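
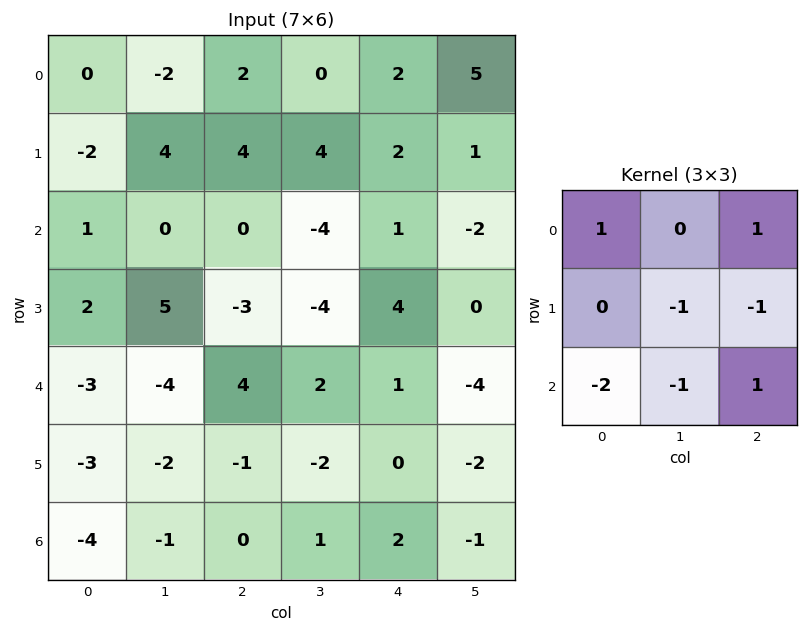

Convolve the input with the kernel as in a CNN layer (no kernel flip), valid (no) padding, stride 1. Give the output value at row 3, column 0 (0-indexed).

The receptive field on the input at this output position is [2 5 -3 / -3 -4 4 / -3 -2 -1]. Elementwise product with the kernel and sum: 2·1 + -3·1 + -4·-1 + 4·-1 + -3·-2 + -2·-1 + -1·1.

6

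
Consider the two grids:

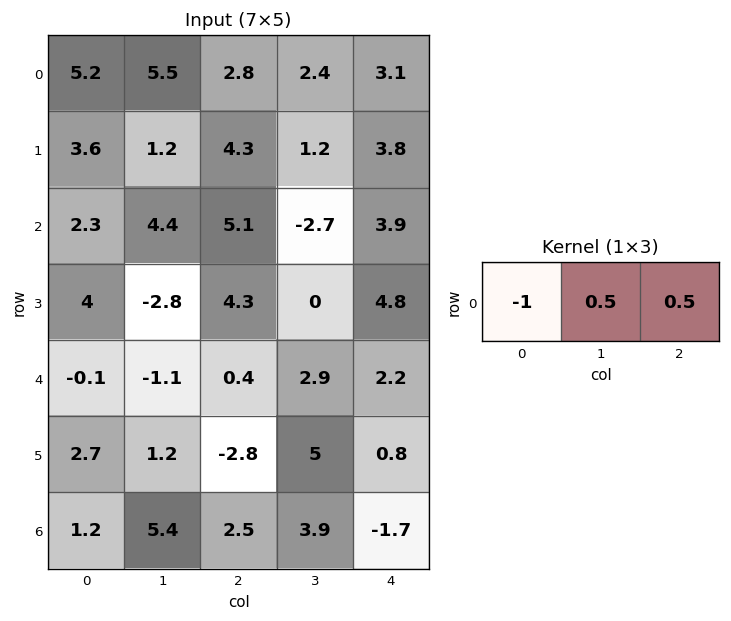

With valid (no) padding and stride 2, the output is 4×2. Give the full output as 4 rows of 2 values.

Output[0,0]: The receptive field on the input at this output position is [5.2 5.5 2.8]. Elementwise product with the kernel and sum: 5.2·-1 + 5.5·0.5 + 2.8·0.5.

-1.05 -0.05
2.45 -4.5
-0.25 2.15
2.75 -1.4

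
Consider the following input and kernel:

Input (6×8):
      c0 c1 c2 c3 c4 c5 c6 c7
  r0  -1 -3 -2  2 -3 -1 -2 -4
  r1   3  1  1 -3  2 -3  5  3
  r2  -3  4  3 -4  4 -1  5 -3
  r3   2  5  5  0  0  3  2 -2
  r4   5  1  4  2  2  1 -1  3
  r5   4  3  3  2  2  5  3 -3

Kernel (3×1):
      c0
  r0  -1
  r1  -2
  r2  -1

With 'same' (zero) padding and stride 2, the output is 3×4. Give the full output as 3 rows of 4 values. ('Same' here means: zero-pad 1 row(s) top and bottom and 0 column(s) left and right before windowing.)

Output[0,0]: The receptive field on the zero-padded input at this output position is [0 / -1 / 3]. Elementwise product with the kernel and sum: 0·-1 + -1·-2 + 3·-1.

-1 3 4 -1
1 -12 -10 -17
-16 -16 -6 -3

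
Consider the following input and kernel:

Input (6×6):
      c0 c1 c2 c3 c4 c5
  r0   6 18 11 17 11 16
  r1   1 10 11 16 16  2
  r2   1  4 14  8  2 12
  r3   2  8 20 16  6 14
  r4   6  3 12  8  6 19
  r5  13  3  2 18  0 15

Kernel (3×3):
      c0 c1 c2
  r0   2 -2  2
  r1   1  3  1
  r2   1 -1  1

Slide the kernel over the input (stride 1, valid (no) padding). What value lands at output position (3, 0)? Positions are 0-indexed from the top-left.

67

The receptive field on the input at this output position is [2 8 20 / 6 3 12 / 13 3 2]. Elementwise product with the kernel and sum: 2·2 + 8·-2 + 20·2 + 6·1 + 3·3 + 12·1 + 13·1 + 3·-1 + 2·1.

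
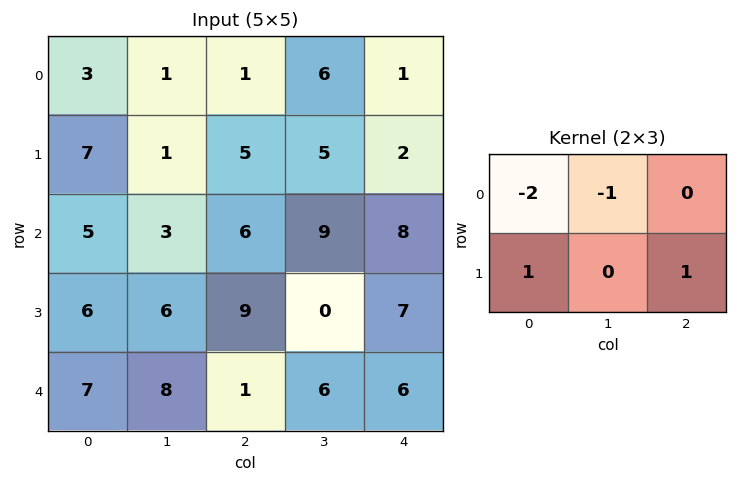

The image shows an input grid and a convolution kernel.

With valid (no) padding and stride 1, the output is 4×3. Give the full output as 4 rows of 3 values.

Output[0,0]: The receptive field on the input at this output position is [3 1 1 / 7 1 5]. Elementwise product with the kernel and sum: 3·-2 + 1·-1 + 7·1 + 5·1.
Output[0,1]: The receptive field on the input at this output position is [1 1 6 / 1 5 5]. Elementwise product with the kernel and sum: 1·-2 + 1·-1 + 1·1 + 5·1.

5 3 -1
-4 5 -1
2 -6 -5
-10 -7 -11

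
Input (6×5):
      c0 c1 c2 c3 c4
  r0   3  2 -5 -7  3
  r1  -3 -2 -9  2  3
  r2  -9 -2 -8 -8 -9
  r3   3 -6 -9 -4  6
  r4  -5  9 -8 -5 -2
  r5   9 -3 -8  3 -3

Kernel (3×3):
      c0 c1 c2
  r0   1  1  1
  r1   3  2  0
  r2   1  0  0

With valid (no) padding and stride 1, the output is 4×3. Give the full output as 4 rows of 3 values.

-22 -36 -40
-42 -37 -53
-27 -45 -68
0 -11 -49

Output[0,0]: The receptive field on the input at this output position is [3 2 -5 / -3 -2 -9 / -9 -2 -8]. Elementwise product with the kernel and sum: 3·1 + 2·1 + -5·1 + -3·3 + -2·2 + -9·1.
Output[0,1]: The receptive field on the input at this output position is [2 -5 -7 / -2 -9 2 / -2 -8 -8]. Elementwise product with the kernel and sum: 2·1 + -5·1 + -7·1 + -2·3 + -9·2 + -2·1.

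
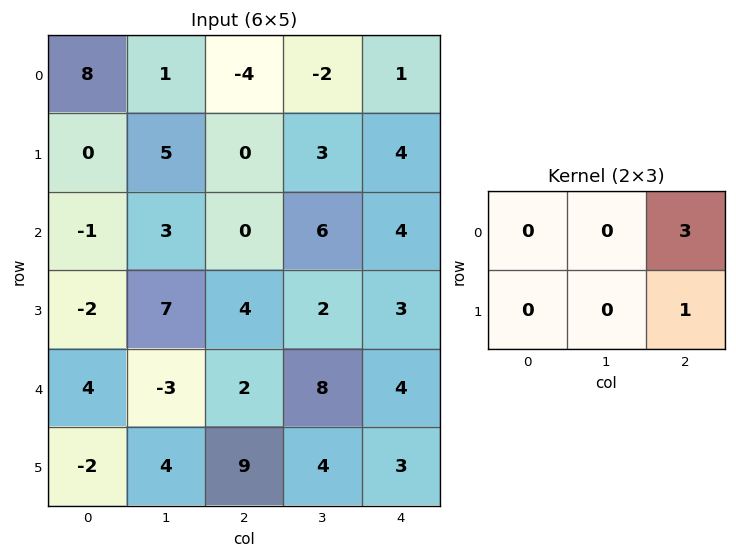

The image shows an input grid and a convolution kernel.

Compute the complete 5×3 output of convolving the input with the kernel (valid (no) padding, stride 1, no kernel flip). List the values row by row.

Output[0,0]: The receptive field on the input at this output position is [8 1 -4 / 0 5 0]. Elementwise product with the kernel and sum: -4·3 + 0·1.

-12 -3 7
0 15 16
4 20 15
14 14 13
15 28 15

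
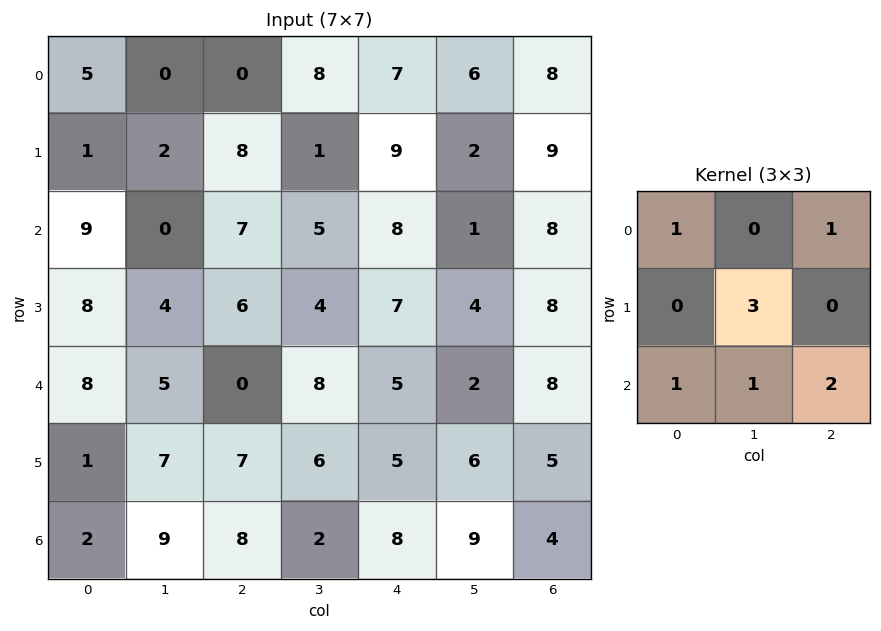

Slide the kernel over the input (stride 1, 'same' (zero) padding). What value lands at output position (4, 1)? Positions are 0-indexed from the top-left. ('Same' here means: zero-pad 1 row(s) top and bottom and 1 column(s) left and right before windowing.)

51

The receptive field on the zero-padded input at this output position is [8 4 6 / 8 5 0 / 1 7 7]. Elementwise product with the kernel and sum: 8·1 + 6·1 + 5·3 + 1·1 + 7·1 + 7·2.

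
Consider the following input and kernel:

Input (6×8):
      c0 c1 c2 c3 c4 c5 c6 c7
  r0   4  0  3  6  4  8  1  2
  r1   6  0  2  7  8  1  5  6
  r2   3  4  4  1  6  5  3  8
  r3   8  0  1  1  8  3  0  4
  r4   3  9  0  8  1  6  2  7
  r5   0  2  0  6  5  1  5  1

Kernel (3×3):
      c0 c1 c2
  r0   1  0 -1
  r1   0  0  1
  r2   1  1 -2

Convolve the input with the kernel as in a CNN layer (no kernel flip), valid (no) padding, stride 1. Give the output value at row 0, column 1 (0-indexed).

The receptive field on the input at this output position is [0 3 6 / 0 2 7 / 4 4 1]. Elementwise product with the kernel and sum: 0·1 + 6·-1 + 7·1 + 4·1 + 4·1 + 1·-2.

7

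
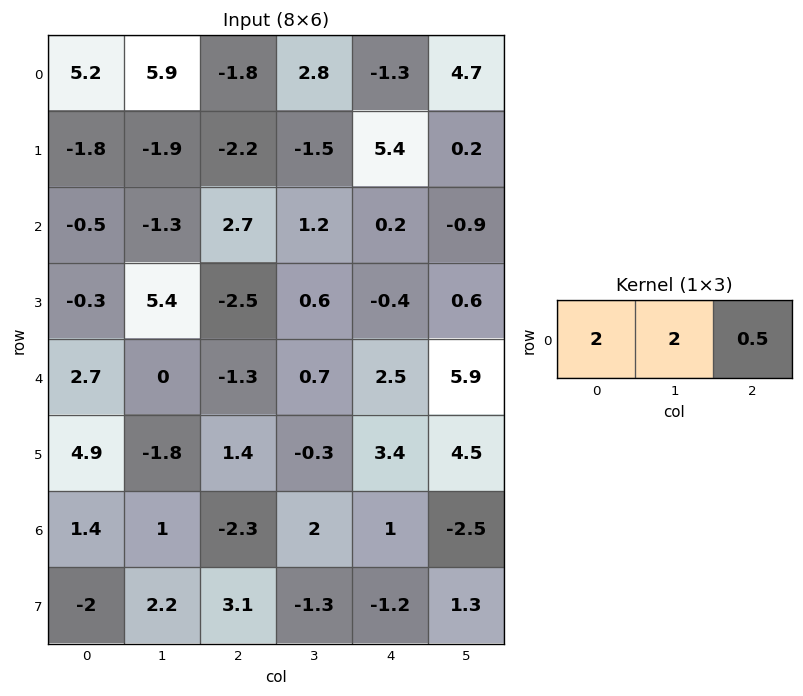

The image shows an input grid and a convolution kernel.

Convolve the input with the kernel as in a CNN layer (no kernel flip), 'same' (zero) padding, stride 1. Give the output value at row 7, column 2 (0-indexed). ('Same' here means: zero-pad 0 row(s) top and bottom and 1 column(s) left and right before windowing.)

9.95

The receptive field on the zero-padded input at this output position is [2.2 3.1 -1.3]. Elementwise product with the kernel and sum: 2.2·2 + 3.1·2 + -1.3·0.5.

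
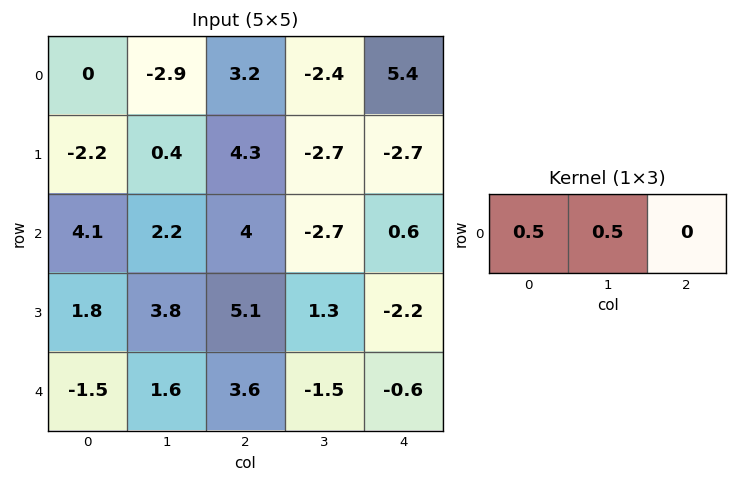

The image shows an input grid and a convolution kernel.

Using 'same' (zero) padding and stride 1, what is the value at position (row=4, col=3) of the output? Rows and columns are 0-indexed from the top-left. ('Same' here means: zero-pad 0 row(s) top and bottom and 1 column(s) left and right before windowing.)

1.05

The receptive field on the zero-padded input at this output position is [3.6 -1.5 -0.6]. Elementwise product with the kernel and sum: 3.6·0.5 + -1.5·0.5.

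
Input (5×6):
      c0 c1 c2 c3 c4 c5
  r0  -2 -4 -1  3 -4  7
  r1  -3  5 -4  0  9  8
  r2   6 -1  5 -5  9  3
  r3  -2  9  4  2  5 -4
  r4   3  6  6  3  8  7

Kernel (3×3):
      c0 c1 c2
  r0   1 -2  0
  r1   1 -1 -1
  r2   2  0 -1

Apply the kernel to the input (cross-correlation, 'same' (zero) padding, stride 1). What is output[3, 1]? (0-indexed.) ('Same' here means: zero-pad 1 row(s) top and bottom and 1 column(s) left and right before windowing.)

The receptive field on the zero-padded input at this output position is [6 -1 5 / -2 9 4 / 3 6 6]. Elementwise product with the kernel and sum: 6·1 + -1·-2 + -2·1 + 9·-1 + 4·-1 + 3·2 + 6·-1.

-7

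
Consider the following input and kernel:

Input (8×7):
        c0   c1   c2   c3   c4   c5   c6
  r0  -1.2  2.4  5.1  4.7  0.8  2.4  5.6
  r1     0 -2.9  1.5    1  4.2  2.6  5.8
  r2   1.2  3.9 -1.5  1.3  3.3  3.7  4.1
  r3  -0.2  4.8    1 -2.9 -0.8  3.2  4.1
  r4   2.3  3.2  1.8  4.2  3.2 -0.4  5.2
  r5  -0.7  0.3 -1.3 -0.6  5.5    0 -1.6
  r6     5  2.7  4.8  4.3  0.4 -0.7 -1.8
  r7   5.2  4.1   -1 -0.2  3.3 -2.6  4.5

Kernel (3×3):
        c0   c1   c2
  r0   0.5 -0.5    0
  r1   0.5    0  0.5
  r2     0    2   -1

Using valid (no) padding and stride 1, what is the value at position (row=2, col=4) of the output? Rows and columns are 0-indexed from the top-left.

The receptive field on the input at this output position is [3.3 3.7 4.1 / -0.8 3.2 4.1 / 3.2 -0.4 5.2]. Elementwise product with the kernel and sum: 3.3·0.5 + 3.7·-0.5 + -0.8·0.5 + 4.1·0.5 + -0.4·2 + 5.2·-1.

-4.55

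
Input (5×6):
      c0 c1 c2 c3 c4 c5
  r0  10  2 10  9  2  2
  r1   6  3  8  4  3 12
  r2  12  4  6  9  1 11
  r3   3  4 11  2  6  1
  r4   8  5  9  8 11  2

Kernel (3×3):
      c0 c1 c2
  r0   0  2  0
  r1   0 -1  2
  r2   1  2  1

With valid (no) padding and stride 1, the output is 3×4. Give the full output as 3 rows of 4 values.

Output[0,0]: The receptive field on the input at this output position is [10 2 10 / 6 3 8 / 12 4 6]. Elementwise product with the kernel and sum: 2·2 + 3·-1 + 8·2 + 12·1 + 4·2 + 6·1.

43 45 45 47
36 56 22 42
53 36 64 30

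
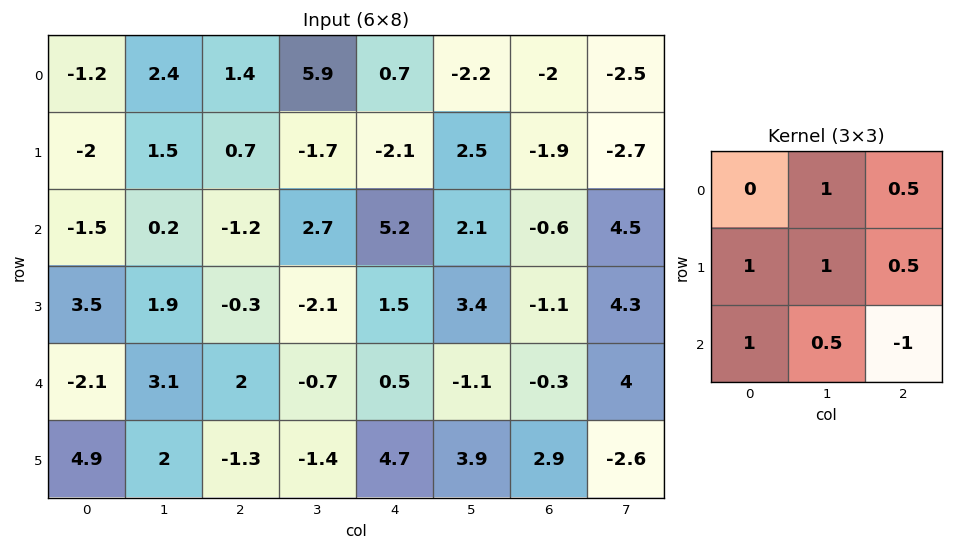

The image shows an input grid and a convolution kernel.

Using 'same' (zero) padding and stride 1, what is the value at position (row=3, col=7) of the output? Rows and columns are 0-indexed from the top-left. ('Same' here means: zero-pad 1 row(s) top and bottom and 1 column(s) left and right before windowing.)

9.4

The receptive field on the zero-padded input at this output position is [-0.6 4.5 0 / -1.1 4.3 0 / -0.3 4 0]. Elementwise product with the kernel and sum: 4.5·1 + 0·0.5 + -1.1·1 + 4.3·1 + 0·0.5 + -0.3·1 + 4·0.5 + 0·-1.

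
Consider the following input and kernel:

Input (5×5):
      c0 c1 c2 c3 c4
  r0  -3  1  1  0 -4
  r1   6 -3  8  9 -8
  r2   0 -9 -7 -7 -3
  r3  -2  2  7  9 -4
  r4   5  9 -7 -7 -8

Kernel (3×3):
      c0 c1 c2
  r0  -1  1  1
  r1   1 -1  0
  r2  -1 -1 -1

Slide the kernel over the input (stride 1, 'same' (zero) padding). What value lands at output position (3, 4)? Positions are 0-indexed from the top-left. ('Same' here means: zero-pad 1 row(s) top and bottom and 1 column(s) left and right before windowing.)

The receptive field on the zero-padded input at this output position is [-7 -3 0 / 9 -4 0 / -7 -8 0]. Elementwise product with the kernel and sum: -7·-1 + -3·1 + 0·1 + 9·1 + -4·-1 + -7·-1 + -8·-1 + 0·-1.

32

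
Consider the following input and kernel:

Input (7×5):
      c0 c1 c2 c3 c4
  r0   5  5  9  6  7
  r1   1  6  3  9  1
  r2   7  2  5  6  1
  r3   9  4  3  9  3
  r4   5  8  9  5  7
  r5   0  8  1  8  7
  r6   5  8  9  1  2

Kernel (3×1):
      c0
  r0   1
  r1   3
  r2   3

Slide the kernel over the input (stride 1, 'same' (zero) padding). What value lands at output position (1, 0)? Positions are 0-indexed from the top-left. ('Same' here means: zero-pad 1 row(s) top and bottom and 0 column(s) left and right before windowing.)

The receptive field on the zero-padded input at this output position is [5 / 1 / 7]. Elementwise product with the kernel and sum: 5·1 + 1·3 + 7·3.

29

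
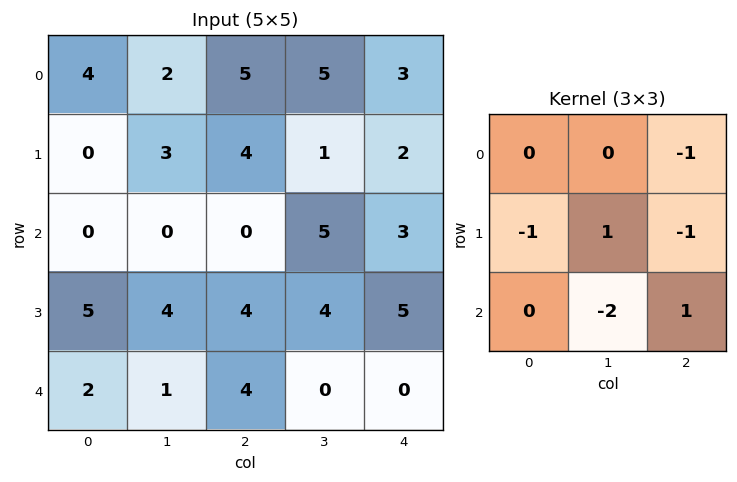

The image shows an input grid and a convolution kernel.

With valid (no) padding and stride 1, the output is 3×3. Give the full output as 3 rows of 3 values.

-6 0 -15
-8 -10 -3
-3 -17 -8

Output[0,0]: The receptive field on the input at this output position is [4 2 5 / 0 3 4 / 0 0 0]. Elementwise product with the kernel and sum: 5·-1 + 0·-1 + 3·1 + 4·-1 + 0·-2 + 0·1.
Output[0,1]: The receptive field on the input at this output position is [2 5 5 / 3 4 1 / 0 0 5]. Elementwise product with the kernel and sum: 5·-1 + 3·-1 + 4·1 + 1·-1 + 0·-2 + 5·1.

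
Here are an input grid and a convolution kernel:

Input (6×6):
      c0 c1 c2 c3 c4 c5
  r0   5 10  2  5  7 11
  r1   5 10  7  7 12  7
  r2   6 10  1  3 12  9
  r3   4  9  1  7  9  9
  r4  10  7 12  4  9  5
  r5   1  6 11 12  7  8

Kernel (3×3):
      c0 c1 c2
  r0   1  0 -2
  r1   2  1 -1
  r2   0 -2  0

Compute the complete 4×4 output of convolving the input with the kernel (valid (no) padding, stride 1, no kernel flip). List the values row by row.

-6 18 -9 -22
-6 12 -38 -16
6 -8 -31 -19
5 -5 -22 -13

Output[0,0]: The receptive field on the input at this output position is [5 10 2 / 5 10 7 / 6 10 1]. Elementwise product with the kernel and sum: 5·1 + 2·-2 + 5·2 + 10·1 + 7·-1 + 10·-2.
Output[0,1]: The receptive field on the input at this output position is [10 2 5 / 10 7 7 / 10 1 3]. Elementwise product with the kernel and sum: 10·1 + 5·-2 + 10·2 + 7·1 + 7·-1 + 1·-2.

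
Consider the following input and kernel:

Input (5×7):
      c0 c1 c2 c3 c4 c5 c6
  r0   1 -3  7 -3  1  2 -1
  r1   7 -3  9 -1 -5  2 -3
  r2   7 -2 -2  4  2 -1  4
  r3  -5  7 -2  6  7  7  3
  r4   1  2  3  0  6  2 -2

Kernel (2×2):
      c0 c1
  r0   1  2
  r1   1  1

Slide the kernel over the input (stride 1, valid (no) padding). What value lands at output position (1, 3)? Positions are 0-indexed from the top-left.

-5

The receptive field on the input at this output position is [-1 -5 / 4 2]. Elementwise product with the kernel and sum: -1·1 + -5·2 + 4·1 + 2·1.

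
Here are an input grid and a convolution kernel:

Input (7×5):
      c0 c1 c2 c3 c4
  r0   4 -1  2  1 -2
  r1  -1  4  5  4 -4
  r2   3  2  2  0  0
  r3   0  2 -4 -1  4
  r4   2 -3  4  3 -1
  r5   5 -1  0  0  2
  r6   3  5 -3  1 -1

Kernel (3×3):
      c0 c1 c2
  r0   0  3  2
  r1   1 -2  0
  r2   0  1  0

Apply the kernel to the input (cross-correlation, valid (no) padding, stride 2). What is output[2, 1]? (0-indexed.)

The receptive field on the input at this output position is [4 3 -1 / 0 0 2 / -3 1 -1]. Elementwise product with the kernel and sum: 3·3 + -1·2 + 0·1 + 0·-2 + 1·1.

8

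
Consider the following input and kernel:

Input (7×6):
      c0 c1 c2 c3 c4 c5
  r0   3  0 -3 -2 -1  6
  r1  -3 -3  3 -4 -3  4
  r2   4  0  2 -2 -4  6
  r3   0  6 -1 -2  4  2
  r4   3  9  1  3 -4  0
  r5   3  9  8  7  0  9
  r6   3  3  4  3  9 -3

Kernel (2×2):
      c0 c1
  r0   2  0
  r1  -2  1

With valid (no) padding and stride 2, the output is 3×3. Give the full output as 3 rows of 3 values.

Output[0,0]: The receptive field on the input at this output position is [3 0 / -3 -3]. Elementwise product with the kernel and sum: 3·2 + -3·-2 + -3·1.

9 -16 8
14 4 -14
9 -7 1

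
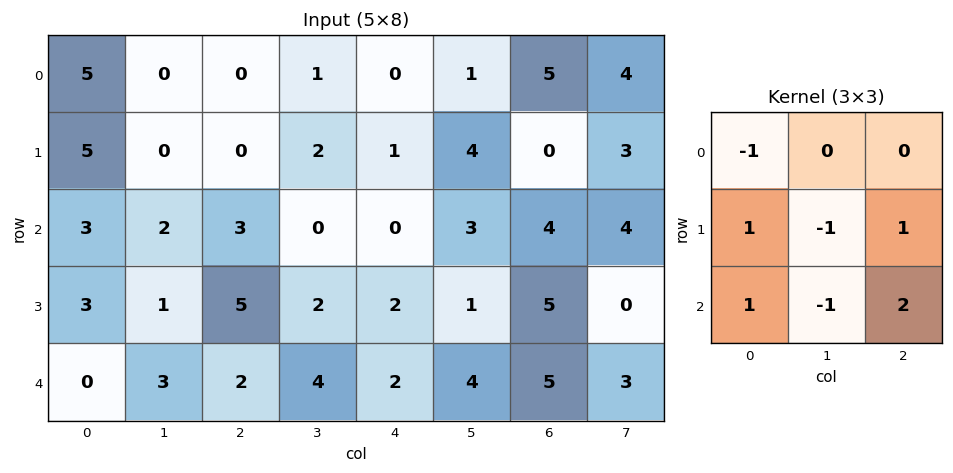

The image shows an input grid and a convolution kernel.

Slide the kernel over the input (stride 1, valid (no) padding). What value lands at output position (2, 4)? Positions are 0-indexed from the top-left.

The receptive field on the input at this output position is [0 3 4 / 2 1 5 / 2 4 5]. Elementwise product with the kernel and sum: 0·-1 + 2·1 + 1·-1 + 5·1 + 2·1 + 4·-1 + 5·2.

14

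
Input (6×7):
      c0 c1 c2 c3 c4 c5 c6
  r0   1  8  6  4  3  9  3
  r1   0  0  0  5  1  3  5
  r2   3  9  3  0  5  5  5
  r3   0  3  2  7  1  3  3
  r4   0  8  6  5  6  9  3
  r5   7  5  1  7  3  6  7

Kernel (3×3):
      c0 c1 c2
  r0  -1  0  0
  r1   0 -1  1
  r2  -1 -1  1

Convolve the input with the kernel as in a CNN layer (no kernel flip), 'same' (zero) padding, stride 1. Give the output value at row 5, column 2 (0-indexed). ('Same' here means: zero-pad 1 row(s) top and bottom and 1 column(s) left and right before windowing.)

-2

The receptive field on the zero-padded input at this output position is [8 6 5 / 5 1 7 / 0 0 0]. Elementwise product with the kernel and sum: 8·-1 + 1·-1 + 7·1 + 0·-1 + 0·-1 + 0·1.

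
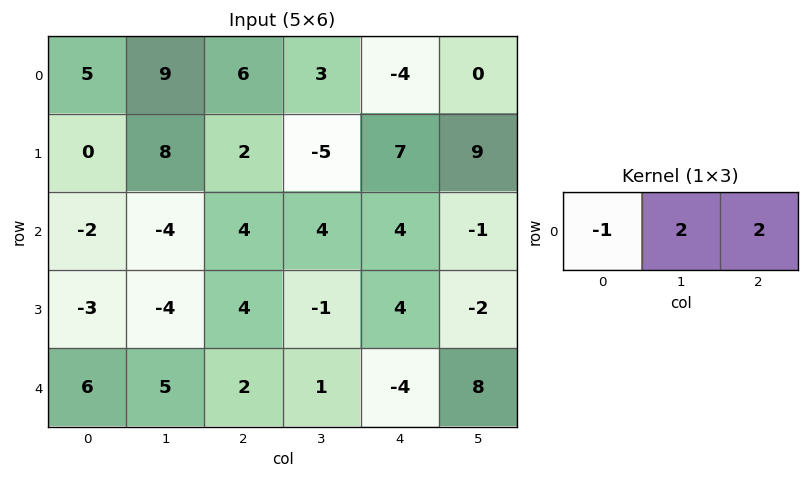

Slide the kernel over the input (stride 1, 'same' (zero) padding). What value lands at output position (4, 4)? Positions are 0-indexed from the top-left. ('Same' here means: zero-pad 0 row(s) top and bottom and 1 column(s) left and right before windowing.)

The receptive field on the zero-padded input at this output position is [1 -4 8]. Elementwise product with the kernel and sum: 1·-1 + -4·2 + 8·2.

7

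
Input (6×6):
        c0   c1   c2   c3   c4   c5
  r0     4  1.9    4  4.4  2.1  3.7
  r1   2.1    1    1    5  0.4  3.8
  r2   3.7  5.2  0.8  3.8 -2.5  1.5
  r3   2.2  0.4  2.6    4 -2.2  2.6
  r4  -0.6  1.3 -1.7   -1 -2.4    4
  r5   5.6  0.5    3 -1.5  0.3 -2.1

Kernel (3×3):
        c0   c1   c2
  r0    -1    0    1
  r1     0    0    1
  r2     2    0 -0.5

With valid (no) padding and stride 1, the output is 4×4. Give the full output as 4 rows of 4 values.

Output[0,0]: The receptive field on the input at this output position is [4 1.9 4 / 2.1 1 1 / 3.7 5.2 0.8]. Elementwise product with the kernel and sum: 4·-1 + 4·1 + 1·1 + 3.7·2 + 0.8·-0.5.
Output[0,1]: The receptive field on the input at this output position is [1.9 4 4.4 / 1 1 5 / 5.2 0.8 3.8]. Elementwise product with the kernel and sum: 1.9·-1 + 4.4·1 + 5·1 + 5.2·2 + 3.8·-0.5.

8 16 1.35 9.95
2.8 6.6 3.2 7
-0.65 5.7 -7.7 -3.7
8.4 4.35 -1.35 0.65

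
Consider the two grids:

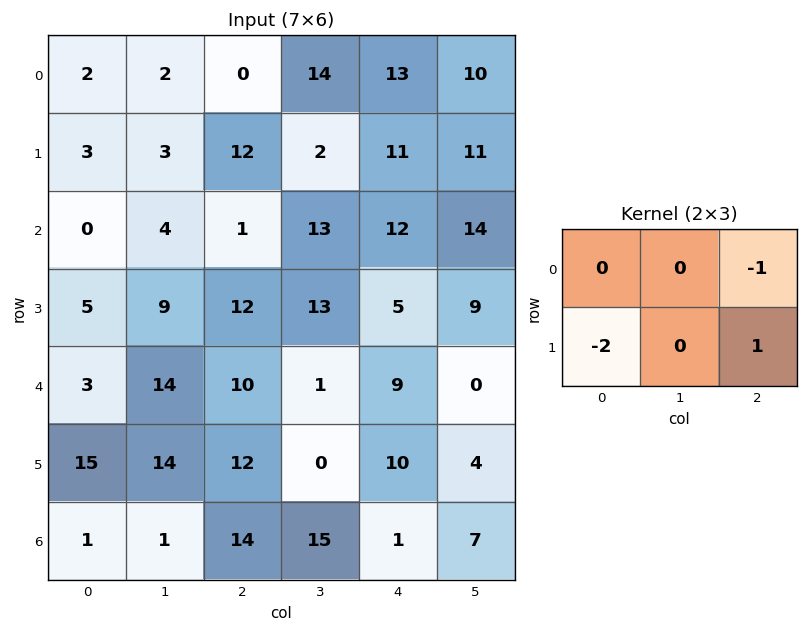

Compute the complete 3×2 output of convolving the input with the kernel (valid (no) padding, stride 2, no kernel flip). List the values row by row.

Output[0,0]: The receptive field on the input at this output position is [2 2 0 / 3 3 12]. Elementwise product with the kernel and sum: 0·-1 + 3·-2 + 12·1.

6 -26
1 -31
-28 -23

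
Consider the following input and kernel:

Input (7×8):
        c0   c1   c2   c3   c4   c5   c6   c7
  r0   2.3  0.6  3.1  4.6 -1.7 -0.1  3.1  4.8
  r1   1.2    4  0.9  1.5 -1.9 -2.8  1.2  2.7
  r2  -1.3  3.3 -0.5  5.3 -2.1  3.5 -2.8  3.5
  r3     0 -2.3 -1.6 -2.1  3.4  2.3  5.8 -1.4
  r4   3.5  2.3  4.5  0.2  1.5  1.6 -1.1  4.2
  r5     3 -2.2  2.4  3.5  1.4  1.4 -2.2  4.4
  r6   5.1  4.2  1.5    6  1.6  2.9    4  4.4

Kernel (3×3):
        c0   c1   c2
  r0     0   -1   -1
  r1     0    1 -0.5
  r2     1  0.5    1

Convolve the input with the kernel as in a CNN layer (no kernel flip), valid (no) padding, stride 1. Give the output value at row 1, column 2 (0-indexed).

7.5

The receptive field on the input at this output position is [0.9 1.5 -1.9 / -0.5 5.3 -2.1 / -1.6 -2.1 3.4]. Elementwise product with the kernel and sum: 1.5·-1 + -1.9·-1 + 5.3·1 + -2.1·-0.5 + -1.6·1 + -2.1·0.5 + 3.4·1.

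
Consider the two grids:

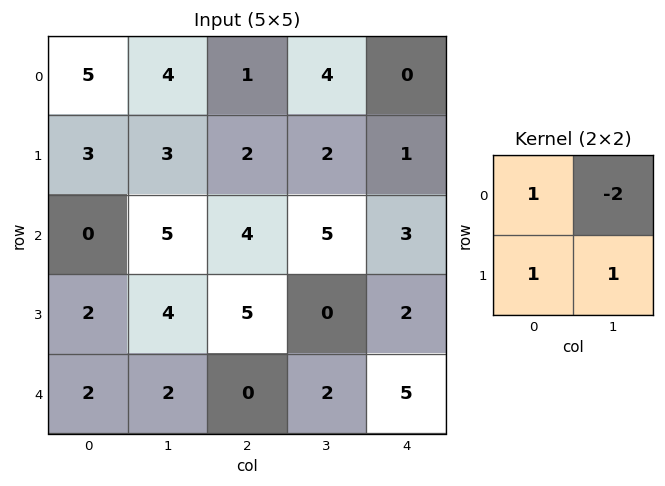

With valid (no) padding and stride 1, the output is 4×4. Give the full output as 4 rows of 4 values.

Output[0,0]: The receptive field on the input at this output position is [5 4 / 3 3]. Elementwise product with the kernel and sum: 5·1 + 4·-2 + 3·1 + 3·1.

3 7 -3 7
2 8 7 8
-4 6 -1 1
-2 -4 7 3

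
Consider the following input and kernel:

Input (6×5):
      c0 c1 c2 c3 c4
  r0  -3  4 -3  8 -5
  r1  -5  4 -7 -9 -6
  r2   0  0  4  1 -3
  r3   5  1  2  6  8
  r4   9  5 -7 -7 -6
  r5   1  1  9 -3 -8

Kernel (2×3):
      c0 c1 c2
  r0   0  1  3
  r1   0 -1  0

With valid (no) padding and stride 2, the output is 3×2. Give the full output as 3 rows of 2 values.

-9 2
11 -14
-17 -22

Output[0,0]: The receptive field on the input at this output position is [-3 4 -3 / -5 4 -7]. Elementwise product with the kernel and sum: 4·1 + -3·3 + 4·-1.
Output[0,1]: The receptive field on the input at this output position is [-3 8 -5 / -7 -9 -6]. Elementwise product with the kernel and sum: 8·1 + -5·3 + -9·-1.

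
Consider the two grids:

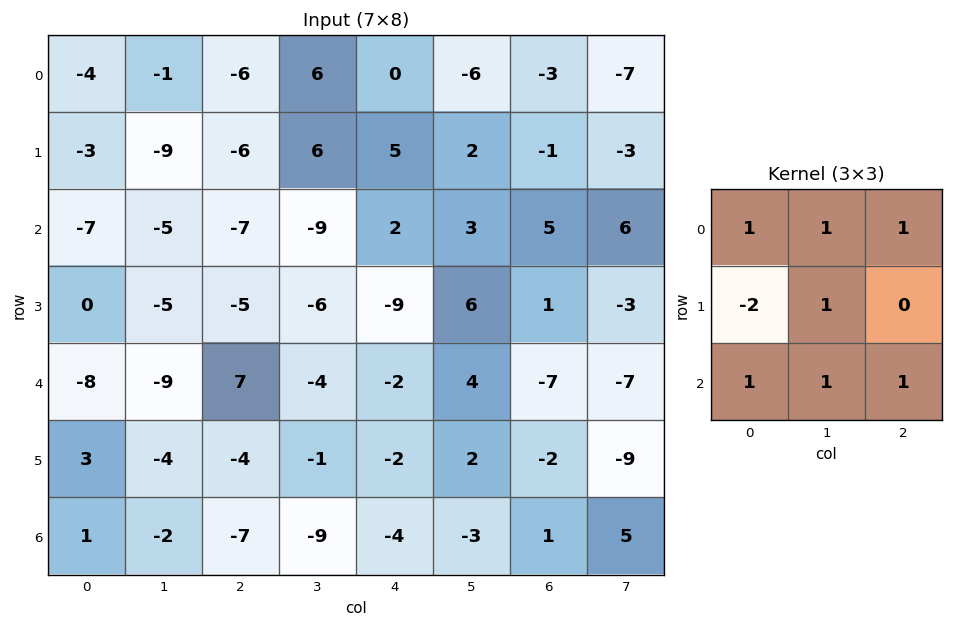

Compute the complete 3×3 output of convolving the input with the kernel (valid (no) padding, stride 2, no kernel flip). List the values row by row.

-33 4 -7
-34 -9 29
-28 -12 -5

Output[0,0]: The receptive field on the input at this output position is [-4 -1 -6 / -3 -9 -6 / -7 -5 -7]. Elementwise product with the kernel and sum: -4·1 + -1·1 + -6·1 + -3·-2 + -9·1 + -7·1 + -5·1 + -7·1.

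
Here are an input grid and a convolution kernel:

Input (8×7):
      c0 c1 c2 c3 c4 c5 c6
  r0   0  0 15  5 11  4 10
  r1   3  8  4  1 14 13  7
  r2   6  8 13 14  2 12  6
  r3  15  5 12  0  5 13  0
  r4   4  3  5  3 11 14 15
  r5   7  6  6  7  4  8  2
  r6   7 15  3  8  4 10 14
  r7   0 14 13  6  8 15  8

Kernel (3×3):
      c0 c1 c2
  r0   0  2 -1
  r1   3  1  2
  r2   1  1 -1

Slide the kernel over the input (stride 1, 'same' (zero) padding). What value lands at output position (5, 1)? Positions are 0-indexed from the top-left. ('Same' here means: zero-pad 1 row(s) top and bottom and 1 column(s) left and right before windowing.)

The receptive field on the zero-padded input at this output position is [4 3 5 / 7 6 6 / 7 15 3]. Elementwise product with the kernel and sum: 3·2 + 5·-1 + 7·3 + 6·1 + 6·2 + 7·1 + 15·1 + 3·-1.

59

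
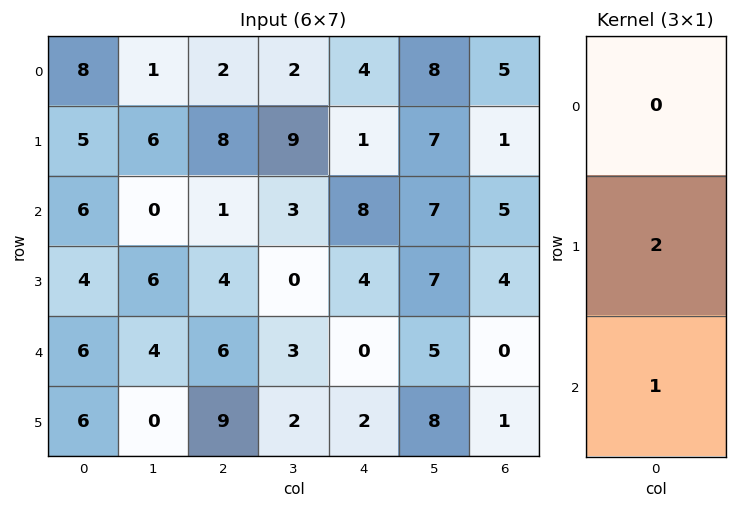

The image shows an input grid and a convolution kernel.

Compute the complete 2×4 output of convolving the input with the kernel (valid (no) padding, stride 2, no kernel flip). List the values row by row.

Output[0,0]: The receptive field on the input at this output position is [8 / 5 / 6]. Elementwise product with the kernel and sum: 5·2 + 6·1.
Output[0,1]: The receptive field on the input at this output position is [2 / 8 / 1]. Elementwise product with the kernel and sum: 8·2 + 1·1.

16 17 10 7
14 14 8 8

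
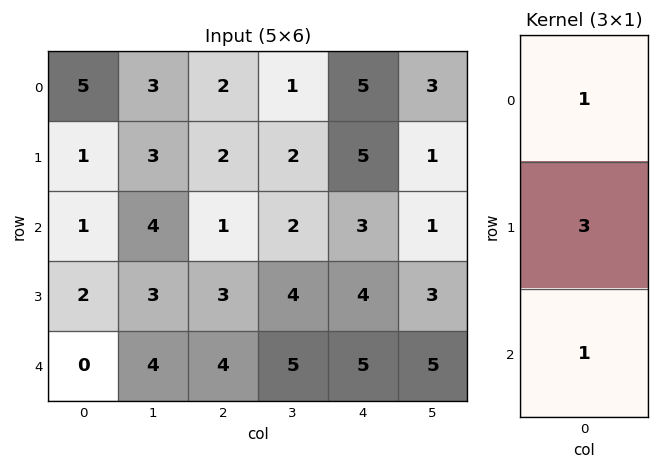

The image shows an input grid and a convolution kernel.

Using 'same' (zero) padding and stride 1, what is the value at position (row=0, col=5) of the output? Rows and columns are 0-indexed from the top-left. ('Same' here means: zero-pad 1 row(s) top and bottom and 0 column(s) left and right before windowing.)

10

The receptive field on the zero-padded input at this output position is [0 / 3 / 1]. Elementwise product with the kernel and sum: 0·1 + 3·3 + 1·1.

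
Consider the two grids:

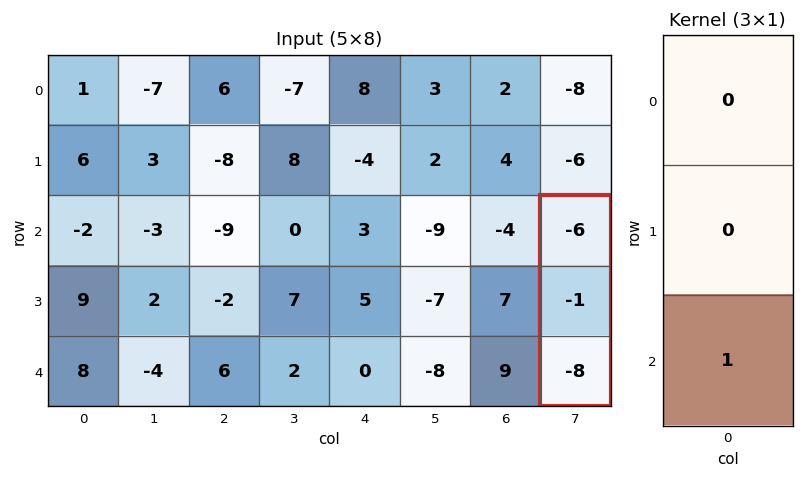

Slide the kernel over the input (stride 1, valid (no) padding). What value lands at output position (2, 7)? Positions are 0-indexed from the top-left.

The receptive field on the input at this output position is [-6 / -1 / -8]. Elementwise product with the kernel and sum: -8·1.

-8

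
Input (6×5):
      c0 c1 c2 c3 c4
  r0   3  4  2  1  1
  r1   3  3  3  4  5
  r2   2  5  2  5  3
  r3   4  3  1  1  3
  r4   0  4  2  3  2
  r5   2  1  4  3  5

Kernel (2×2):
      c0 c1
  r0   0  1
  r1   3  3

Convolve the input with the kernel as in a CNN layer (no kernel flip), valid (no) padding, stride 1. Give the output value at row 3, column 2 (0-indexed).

The receptive field on the input at this output position is [1 1 / 2 3]. Elementwise product with the kernel and sum: 1·1 + 2·3 + 3·3.

16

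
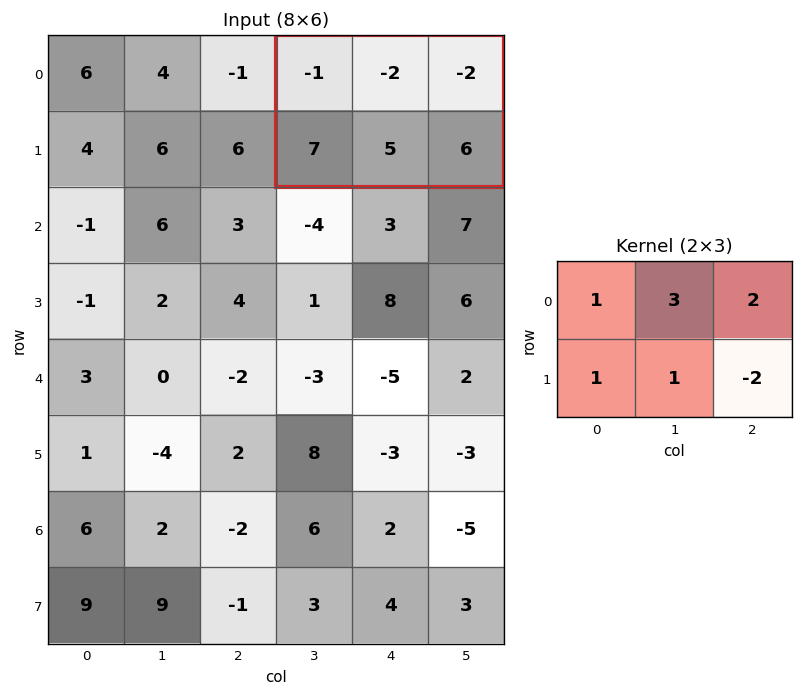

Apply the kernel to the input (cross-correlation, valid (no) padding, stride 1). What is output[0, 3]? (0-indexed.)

The receptive field on the input at this output position is [-1 -2 -2 / 7 5 6]. Elementwise product with the kernel and sum: -1·1 + -2·3 + -2·2 + 7·1 + 5·1 + 6·-2.

-11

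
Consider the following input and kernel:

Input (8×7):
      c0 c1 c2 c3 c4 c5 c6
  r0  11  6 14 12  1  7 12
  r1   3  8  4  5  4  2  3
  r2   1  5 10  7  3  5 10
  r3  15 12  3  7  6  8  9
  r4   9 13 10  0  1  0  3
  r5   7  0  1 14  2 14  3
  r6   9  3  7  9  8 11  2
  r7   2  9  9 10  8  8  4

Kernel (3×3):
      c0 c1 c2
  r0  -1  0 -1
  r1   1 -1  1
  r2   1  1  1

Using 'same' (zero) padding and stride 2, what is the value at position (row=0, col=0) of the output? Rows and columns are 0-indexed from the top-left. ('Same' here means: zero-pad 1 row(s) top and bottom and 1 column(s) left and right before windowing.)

6

The receptive field on the zero-padded input at this output position is [0 0 0 / 0 11 6 / 0 3 8]. Elementwise product with the kernel and sum: 0·-1 + 0·-1 + 0·1 + 11·-1 + 6·1 + 0·1 + 3·1 + 8·1.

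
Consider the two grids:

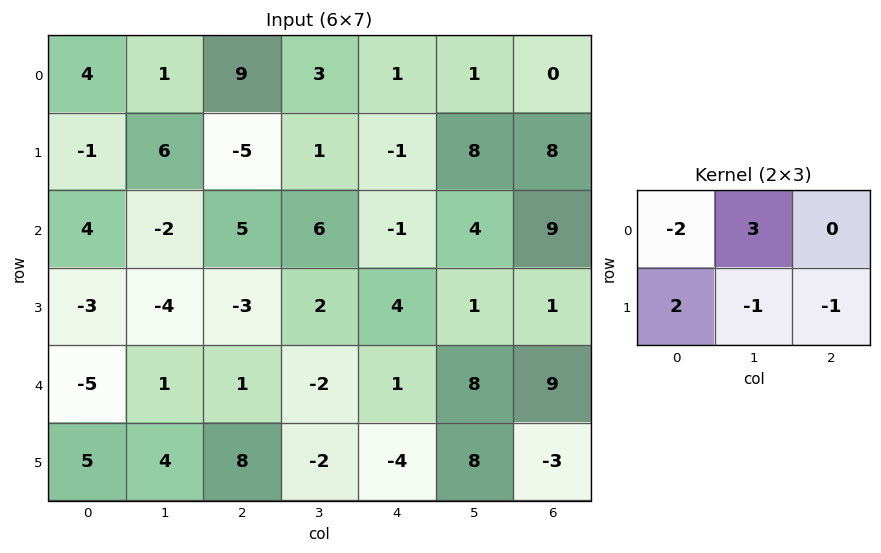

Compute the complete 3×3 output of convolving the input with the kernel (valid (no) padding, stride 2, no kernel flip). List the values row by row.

-8 -19 -17
-13 -4 20
11 14 9

Output[0,0]: The receptive field on the input at this output position is [4 1 9 / -1 6 -5]. Elementwise product with the kernel and sum: 4·-2 + 1·3 + -1·2 + 6·-1 + -5·-1.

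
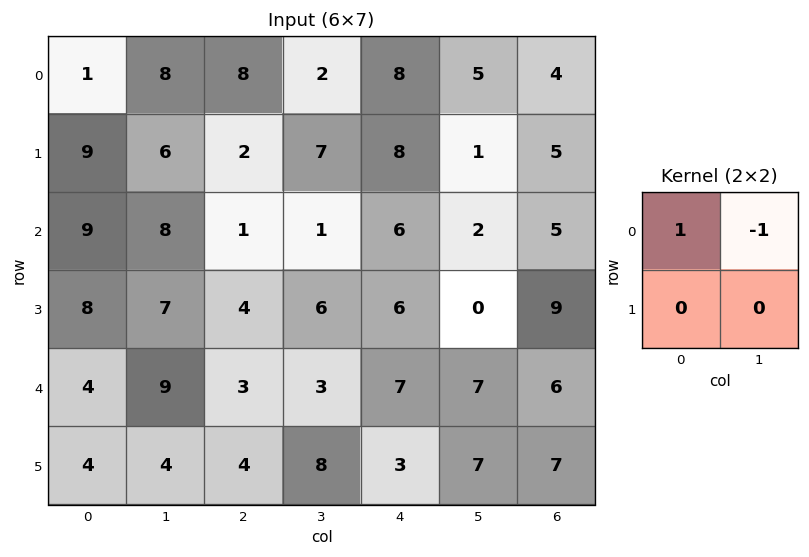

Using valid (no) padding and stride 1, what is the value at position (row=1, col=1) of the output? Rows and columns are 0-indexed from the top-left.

4

The receptive field on the input at this output position is [6 2 / 8 1]. Elementwise product with the kernel and sum: 6·1 + 2·-1.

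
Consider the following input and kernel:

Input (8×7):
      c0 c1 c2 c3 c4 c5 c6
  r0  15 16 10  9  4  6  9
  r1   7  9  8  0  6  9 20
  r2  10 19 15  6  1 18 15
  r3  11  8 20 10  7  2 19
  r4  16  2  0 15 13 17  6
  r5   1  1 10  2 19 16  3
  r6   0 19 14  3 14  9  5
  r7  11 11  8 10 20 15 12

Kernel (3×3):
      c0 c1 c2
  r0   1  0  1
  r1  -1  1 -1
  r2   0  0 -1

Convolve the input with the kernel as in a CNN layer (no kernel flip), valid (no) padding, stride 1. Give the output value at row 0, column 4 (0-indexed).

The receptive field on the input at this output position is [4 6 9 / 6 9 20 / 1 18 15]. Elementwise product with the kernel and sum: 4·1 + 9·1 + 6·-1 + 9·1 + 20·-1 + 15·-1.

-19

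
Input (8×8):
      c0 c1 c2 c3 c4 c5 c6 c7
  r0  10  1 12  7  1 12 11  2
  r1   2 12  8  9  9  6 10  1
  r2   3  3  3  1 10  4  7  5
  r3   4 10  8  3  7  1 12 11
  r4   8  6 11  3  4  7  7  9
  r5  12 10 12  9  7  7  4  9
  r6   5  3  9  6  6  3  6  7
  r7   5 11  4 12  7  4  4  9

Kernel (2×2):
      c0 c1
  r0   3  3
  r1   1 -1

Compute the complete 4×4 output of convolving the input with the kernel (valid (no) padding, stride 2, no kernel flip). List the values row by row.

23 56 42 48
12 17 48 37
44 45 33 43
18 37 30 34

Output[0,0]: The receptive field on the input at this output position is [10 1 / 2 12]. Elementwise product with the kernel and sum: 10·3 + 1·3 + 2·1 + 12·-1.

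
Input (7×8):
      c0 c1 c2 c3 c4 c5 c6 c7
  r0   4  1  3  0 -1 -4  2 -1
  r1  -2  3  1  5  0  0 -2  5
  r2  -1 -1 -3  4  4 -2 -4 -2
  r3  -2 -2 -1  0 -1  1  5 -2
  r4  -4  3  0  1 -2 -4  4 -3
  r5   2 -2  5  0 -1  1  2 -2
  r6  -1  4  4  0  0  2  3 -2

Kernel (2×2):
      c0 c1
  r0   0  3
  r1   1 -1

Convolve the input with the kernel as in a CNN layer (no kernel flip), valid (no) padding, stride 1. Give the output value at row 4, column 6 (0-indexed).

The receptive field on the input at this output position is [4 -3 / 2 -2]. Elementwise product with the kernel and sum: -3·3 + 2·1 + -2·-1.

-5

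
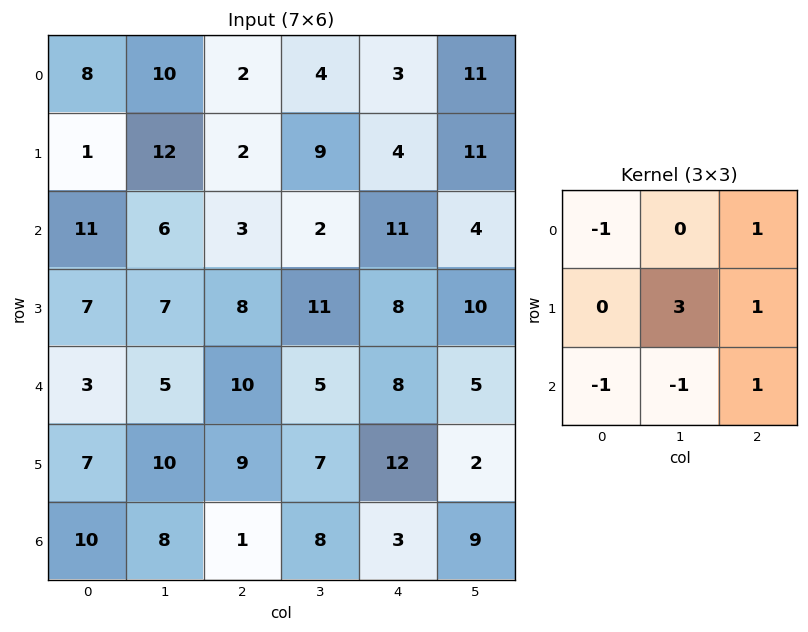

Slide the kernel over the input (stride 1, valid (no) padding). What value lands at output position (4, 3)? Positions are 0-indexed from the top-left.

36

The receptive field on the input at this output position is [5 8 5 / 7 12 2 / 8 3 9]. Elementwise product with the kernel and sum: 5·-1 + 5·1 + 12·3 + 2·1 + 8·-1 + 3·-1 + 9·1.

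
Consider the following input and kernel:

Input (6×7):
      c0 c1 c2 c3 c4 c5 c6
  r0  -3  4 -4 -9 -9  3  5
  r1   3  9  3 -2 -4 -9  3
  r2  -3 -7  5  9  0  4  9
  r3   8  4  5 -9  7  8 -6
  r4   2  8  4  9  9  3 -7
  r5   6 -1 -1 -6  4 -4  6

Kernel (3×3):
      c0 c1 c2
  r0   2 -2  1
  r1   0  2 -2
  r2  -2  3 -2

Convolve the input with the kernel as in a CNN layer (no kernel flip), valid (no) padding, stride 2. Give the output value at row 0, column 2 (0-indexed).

-49

The receptive field on the input at this output position is [-9 3 5 / -4 -9 3 / 0 4 9]. Elementwise product with the kernel and sum: -9·2 + 3·-2 + 5·1 + -9·2 + 3·-2 + 0·-2 + 4·3 + 9·-2.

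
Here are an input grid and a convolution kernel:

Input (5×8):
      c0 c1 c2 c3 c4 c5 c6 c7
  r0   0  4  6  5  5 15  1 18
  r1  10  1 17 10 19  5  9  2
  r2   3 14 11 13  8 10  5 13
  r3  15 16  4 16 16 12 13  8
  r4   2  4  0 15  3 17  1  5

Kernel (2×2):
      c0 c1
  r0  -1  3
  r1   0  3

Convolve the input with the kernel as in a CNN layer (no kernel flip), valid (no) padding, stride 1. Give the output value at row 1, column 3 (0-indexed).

The receptive field on the input at this output position is [10 19 / 13 8]. Elementwise product with the kernel and sum: 10·-1 + 19·3 + 8·3.

71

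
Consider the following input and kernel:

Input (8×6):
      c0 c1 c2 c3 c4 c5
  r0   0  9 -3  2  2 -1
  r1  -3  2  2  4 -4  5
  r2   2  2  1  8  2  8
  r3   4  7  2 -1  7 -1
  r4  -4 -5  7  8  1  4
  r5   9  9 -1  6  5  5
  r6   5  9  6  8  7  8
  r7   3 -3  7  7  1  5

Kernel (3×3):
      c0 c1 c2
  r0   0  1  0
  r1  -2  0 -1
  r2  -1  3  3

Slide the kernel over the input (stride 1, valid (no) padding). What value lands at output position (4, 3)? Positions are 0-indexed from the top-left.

21

The receptive field on the input at this output position is [8 1 4 / 6 5 5 / 8 7 8]. Elementwise product with the kernel and sum: 1·1 + 6·-2 + 5·-1 + 8·-1 + 7·3 + 8·3.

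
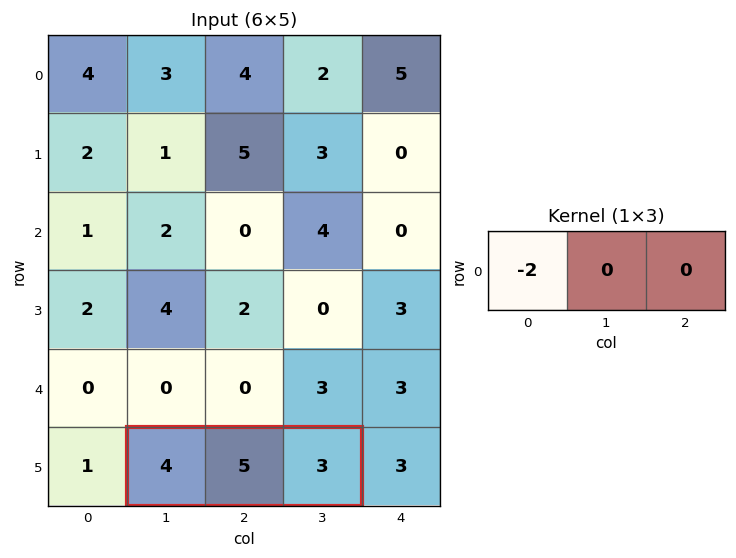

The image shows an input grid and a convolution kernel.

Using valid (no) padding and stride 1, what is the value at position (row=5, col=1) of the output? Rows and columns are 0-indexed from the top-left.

-8

The receptive field on the input at this output position is [4 5 3]. Elementwise product with the kernel and sum: 4·-2.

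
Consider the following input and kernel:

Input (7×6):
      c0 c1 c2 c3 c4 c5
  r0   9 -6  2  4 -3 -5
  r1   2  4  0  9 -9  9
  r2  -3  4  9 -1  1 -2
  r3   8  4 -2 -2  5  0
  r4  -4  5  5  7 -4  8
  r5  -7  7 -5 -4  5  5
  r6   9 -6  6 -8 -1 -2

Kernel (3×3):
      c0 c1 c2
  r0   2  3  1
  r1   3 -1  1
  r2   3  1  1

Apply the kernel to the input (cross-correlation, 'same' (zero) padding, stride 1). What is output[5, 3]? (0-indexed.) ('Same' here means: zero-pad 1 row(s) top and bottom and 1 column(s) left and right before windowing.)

30

The receptive field on the zero-padded input at this output position is [5 7 -4 / -5 -4 5 / 6 -8 -1]. Elementwise product with the kernel and sum: 5·2 + 7·3 + -4·1 + -5·3 + -4·-1 + 5·1 + 6·3 + -8·1 + -1·1.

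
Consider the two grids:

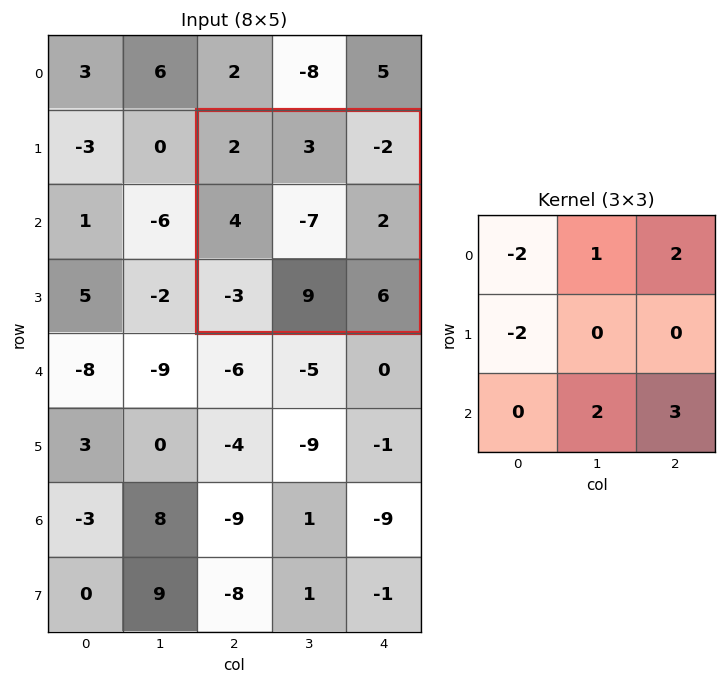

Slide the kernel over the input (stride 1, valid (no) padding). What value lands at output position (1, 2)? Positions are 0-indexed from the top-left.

23

The receptive field on the input at this output position is [2 3 -2 / 4 -7 2 / -3 9 6]. Elementwise product with the kernel and sum: 2·-2 + 3·1 + -2·2 + 4·-2 + 9·2 + 6·3.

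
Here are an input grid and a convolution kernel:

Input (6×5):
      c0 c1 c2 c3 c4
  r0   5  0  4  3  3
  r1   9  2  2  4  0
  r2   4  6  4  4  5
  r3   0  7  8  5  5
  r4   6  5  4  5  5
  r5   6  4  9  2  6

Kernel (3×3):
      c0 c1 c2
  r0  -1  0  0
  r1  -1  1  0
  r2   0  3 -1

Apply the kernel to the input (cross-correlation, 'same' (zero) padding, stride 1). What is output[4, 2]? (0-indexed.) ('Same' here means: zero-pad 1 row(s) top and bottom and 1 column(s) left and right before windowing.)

The receptive field on the zero-padded input at this output position is [7 8 5 / 5 4 5 / 4 9 2]. Elementwise product with the kernel and sum: 7·-1 + 5·-1 + 4·1 + 9·3 + 2·-1.

17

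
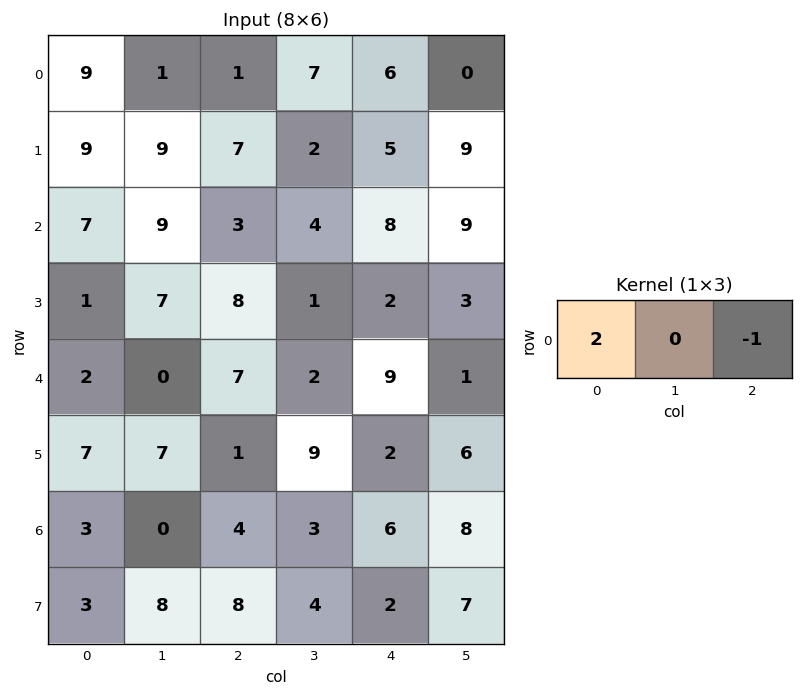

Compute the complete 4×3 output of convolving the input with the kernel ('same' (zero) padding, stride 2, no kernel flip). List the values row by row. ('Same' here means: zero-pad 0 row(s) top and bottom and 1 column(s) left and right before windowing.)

-1 -5 14
-9 14 -1
0 -2 3
0 -3 -2

Output[0,0]: The receptive field on the zero-padded input at this output position is [0 9 1]. Elementwise product with the kernel and sum: 0·2 + 1·-1.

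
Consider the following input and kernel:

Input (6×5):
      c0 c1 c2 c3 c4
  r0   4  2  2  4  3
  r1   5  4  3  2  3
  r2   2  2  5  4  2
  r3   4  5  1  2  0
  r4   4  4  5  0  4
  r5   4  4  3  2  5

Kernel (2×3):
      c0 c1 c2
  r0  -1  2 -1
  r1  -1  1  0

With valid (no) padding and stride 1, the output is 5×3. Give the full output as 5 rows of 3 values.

Output[0,0]: The receptive field on the input at this output position is [4 2 2 / 5 4 3]. Elementwise product with the kernel and sum: 4·-1 + 2·2 + 2·-1 + 5·-1 + 4·1.

-3 -3 2
0 3 -3
-2 0 2
5 -4 -2
-1 5 -10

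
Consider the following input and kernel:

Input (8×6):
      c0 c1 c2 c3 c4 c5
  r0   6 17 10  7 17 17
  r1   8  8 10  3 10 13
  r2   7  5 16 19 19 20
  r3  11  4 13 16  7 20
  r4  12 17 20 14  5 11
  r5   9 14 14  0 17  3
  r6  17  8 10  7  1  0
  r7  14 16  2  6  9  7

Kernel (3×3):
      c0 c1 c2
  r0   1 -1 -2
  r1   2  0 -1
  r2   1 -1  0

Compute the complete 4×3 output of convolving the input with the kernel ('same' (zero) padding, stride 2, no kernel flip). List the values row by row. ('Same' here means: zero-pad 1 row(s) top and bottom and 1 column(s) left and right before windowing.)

Output[0,0]: The receptive field on the zero-padded input at this output position is [0 0 0 / 0 6 17 / 0 8 8]. Elementwise product with the kernel and sum: 0·1 + 0·-1 + 0·-2 + 0·2 + 17·-1 + 0·1 + 8·-1.
Output[0,1]: The receptive field on the zero-padded input at this output position is [0 0 0 / 17 10 7 / 8 10 3]. Elementwise product with the kernel and sum: 0·1 + 0·-1 + 0·-2 + 17·2 + 7·-1 + 8·1 + 10·-1.

-25 25 -10
-40 -26 -6
-45 -21 -31
-59 23 -12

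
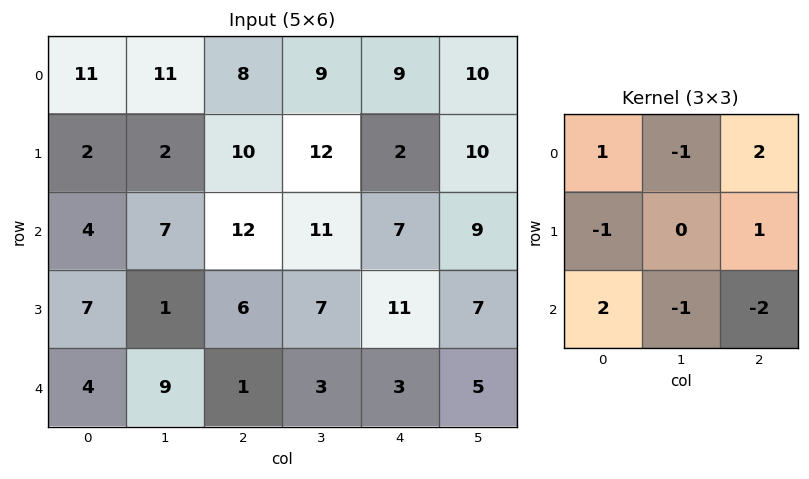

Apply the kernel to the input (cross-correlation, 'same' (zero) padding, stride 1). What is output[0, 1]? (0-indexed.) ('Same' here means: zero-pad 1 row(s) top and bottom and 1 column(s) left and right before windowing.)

-21

The receptive field on the zero-padded input at this output position is [0 0 0 / 11 11 8 / 2 2 10]. Elementwise product with the kernel and sum: 0·1 + 0·-1 + 0·2 + 11·-1 + 8·1 + 2·2 + 2·-1 + 10·-2.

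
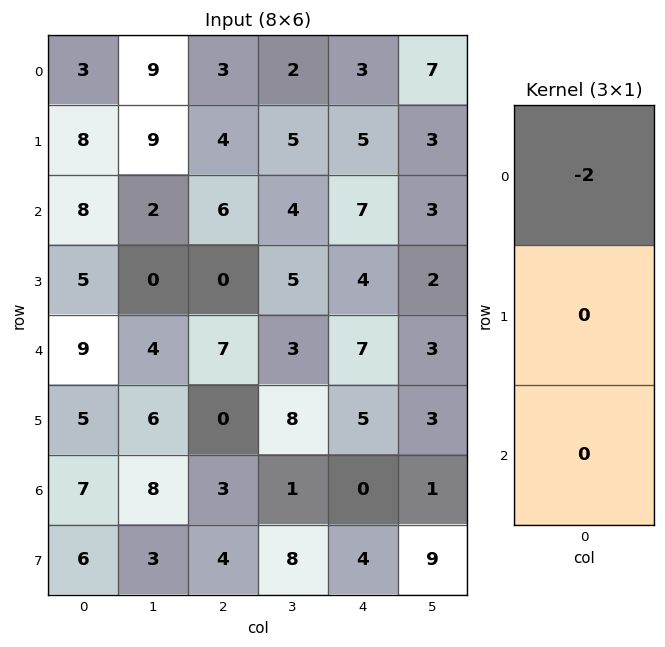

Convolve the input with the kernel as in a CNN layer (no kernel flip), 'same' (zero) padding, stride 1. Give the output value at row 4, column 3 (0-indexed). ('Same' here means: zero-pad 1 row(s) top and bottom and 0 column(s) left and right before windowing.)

The receptive field on the zero-padded input at this output position is [5 / 3 / 8]. Elementwise product with the kernel and sum: 5·-2.

-10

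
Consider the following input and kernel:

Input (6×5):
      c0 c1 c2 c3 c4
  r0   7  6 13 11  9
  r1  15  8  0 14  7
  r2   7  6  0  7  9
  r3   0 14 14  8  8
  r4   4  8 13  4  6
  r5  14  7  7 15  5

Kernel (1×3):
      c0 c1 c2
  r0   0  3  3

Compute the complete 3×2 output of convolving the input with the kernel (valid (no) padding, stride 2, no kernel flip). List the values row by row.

57 60
18 48
63 30

Output[0,0]: The receptive field on the input at this output position is [7 6 13]. Elementwise product with the kernel and sum: 6·3 + 13·3.
Output[0,1]: The receptive field on the input at this output position is [13 11 9]. Elementwise product with the kernel and sum: 11·3 + 9·3.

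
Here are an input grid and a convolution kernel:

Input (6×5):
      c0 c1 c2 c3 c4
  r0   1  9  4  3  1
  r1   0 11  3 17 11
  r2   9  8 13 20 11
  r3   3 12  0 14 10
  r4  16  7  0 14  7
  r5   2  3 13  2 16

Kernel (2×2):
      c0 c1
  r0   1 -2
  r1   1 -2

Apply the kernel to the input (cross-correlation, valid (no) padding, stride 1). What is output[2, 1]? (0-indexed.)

The receptive field on the input at this output position is [8 13 / 12 0]. Elementwise product with the kernel and sum: 8·1 + 13·-2 + 12·1 + 0·-2.

-6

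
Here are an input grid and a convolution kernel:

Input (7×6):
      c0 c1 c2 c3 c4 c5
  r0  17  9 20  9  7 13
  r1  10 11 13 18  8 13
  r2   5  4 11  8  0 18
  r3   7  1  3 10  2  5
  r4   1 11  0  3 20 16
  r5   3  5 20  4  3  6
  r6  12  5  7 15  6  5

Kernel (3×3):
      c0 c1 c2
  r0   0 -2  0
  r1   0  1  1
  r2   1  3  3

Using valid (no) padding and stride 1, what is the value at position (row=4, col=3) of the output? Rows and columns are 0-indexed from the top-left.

17

The receptive field on the input at this output position is [3 20 16 / 4 3 6 / 15 6 5]. Elementwise product with the kernel and sum: 20·-2 + 3·1 + 6·1 + 15·1 + 6·3 + 5·3.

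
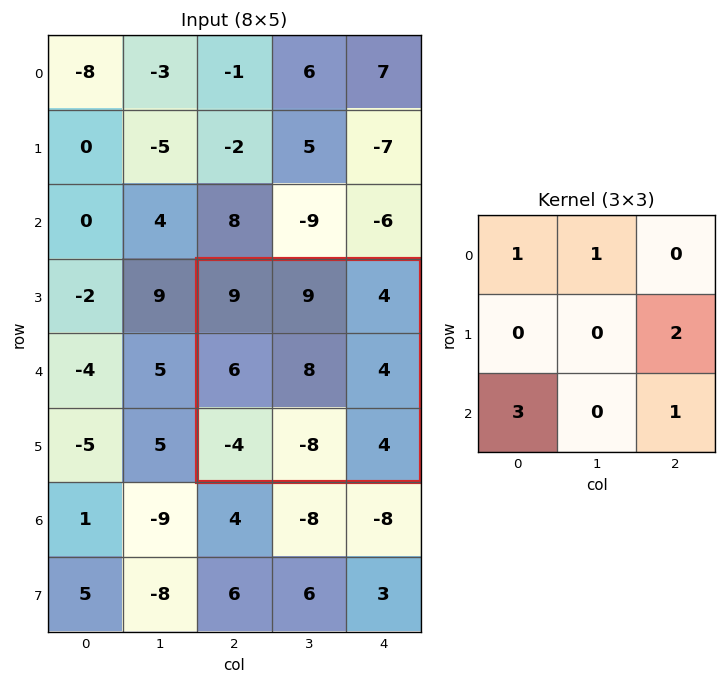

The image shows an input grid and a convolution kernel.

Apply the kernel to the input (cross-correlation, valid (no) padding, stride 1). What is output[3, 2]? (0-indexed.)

The receptive field on the input at this output position is [9 9 4 / 6 8 4 / -4 -8 4]. Elementwise product with the kernel and sum: 9·1 + 9·1 + 4·2 + -4·3 + 4·1.

18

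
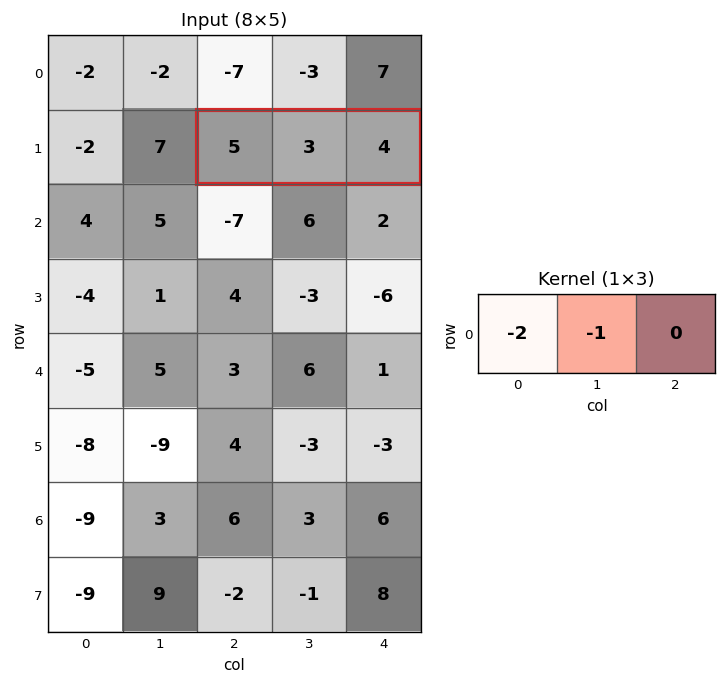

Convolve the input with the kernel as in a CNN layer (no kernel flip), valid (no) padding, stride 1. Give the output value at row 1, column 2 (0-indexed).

-13

The receptive field on the input at this output position is [5 3 4]. Elementwise product with the kernel and sum: 5·-2 + 3·-1.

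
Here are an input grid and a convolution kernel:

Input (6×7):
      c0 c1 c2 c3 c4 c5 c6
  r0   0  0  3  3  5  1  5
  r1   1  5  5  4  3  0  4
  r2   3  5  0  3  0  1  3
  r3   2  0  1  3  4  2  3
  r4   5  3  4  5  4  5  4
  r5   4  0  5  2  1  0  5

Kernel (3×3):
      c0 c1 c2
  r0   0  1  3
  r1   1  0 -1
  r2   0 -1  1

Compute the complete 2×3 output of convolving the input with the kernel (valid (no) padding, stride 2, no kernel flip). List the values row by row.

Output[0,0]: The receptive field on the input at this output position is [0 0 3 / 1 5 5 / 3 5 0]. Elementwise product with the kernel and sum: 0·1 + 3·3 + 1·1 + 5·-1 + 5·-1 + 0·1.
Output[0,1]: The receptive field on the input at this output position is [3 3 5 / 5 4 3 / 0 3 0]. Elementwise product with the kernel and sum: 3·1 + 5·3 + 5·1 + 3·-1 + 3·-1 + 0·1.

0 17 17
7 -1 10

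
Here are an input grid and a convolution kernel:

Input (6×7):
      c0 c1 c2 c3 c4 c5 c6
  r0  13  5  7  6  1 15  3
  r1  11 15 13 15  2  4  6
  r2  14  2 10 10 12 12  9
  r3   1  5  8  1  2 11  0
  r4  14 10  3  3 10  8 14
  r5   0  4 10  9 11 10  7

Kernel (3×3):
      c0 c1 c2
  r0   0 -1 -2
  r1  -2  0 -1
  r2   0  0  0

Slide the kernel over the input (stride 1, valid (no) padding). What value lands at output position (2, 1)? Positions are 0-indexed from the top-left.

-41

The receptive field on the input at this output position is [2 10 10 / 5 8 1 / 10 3 3]. Elementwise product with the kernel and sum: 10·-1 + 10·-2 + 5·-2 + 1·-1.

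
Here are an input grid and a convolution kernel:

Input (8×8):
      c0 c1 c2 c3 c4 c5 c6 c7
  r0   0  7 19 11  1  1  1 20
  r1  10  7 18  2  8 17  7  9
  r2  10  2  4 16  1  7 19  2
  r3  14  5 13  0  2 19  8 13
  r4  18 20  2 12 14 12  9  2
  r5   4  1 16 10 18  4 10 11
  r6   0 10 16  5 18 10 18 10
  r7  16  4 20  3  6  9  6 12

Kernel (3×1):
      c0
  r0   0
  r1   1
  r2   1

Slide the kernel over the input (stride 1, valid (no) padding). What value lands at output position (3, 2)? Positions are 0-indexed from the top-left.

18

The receptive field on the input at this output position is [13 / 2 / 16]. Elementwise product with the kernel and sum: 2·1 + 16·1.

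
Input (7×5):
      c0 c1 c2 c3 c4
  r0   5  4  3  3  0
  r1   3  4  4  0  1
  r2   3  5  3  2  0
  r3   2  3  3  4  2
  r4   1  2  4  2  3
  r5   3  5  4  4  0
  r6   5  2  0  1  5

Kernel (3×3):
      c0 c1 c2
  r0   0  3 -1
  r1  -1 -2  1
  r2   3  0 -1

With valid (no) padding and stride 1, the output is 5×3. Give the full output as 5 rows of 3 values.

8 7 15
1 8 -1
6 6 6
10 8 17
8 6 -14

Output[0,0]: The receptive field on the input at this output position is [5 4 3 / 3 4 4 / 3 5 3]. Elementwise product with the kernel and sum: 4·3 + 3·-1 + 3·-1 + 4·-2 + 4·1 + 3·3 + 3·-1.
Output[0,1]: The receptive field on the input at this output position is [4 3 3 / 4 4 0 / 5 3 2]. Elementwise product with the kernel and sum: 3·3 + 3·-1 + 4·-1 + 4·-2 + 0·1 + 5·3 + 2·-1.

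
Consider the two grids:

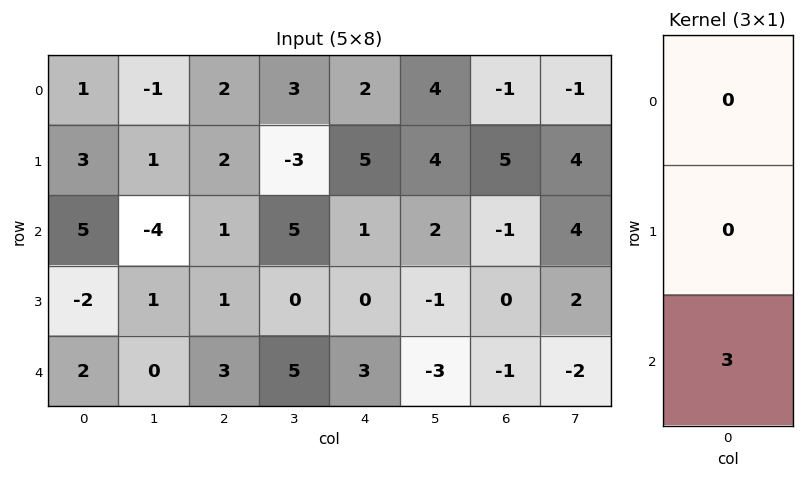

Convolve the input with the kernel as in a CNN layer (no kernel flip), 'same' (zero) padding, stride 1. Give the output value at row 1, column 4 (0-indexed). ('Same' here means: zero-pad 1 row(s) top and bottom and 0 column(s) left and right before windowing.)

The receptive field on the zero-padded input at this output position is [2 / 5 / 1]. Elementwise product with the kernel and sum: 1·3.

3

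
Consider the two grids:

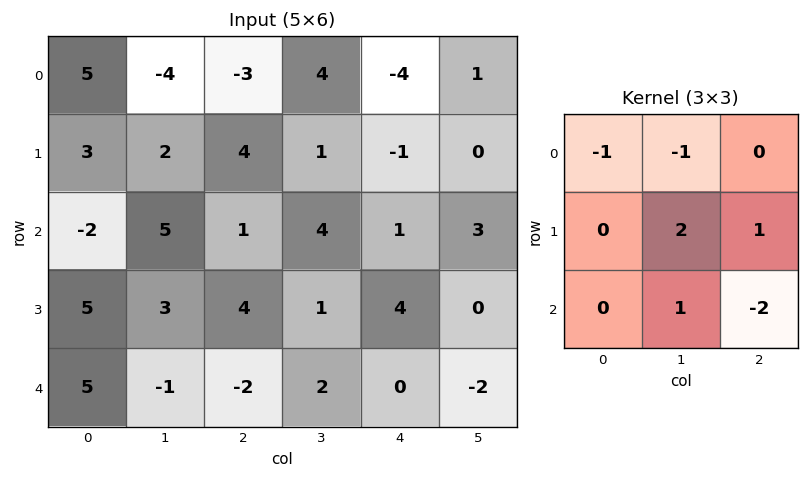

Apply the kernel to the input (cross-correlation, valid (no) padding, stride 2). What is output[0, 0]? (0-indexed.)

The receptive field on the input at this output position is [5 -4 -3 / 3 2 4 / -2 5 1]. Elementwise product with the kernel and sum: 5·-1 + -4·-1 + 2·2 + 4·1 + 5·1 + 1·-2.

10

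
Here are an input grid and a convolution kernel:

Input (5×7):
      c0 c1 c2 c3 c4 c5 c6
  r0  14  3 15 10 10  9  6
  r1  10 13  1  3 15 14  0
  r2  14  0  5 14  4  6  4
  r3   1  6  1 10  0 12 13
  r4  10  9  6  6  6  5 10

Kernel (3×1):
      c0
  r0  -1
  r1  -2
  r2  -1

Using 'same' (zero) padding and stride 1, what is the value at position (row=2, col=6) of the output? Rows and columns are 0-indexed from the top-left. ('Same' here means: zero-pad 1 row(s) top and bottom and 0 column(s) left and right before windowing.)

-21

The receptive field on the zero-padded input at this output position is [0 / 4 / 13]. Elementwise product with the kernel and sum: 0·-1 + 4·-2 + 13·-1.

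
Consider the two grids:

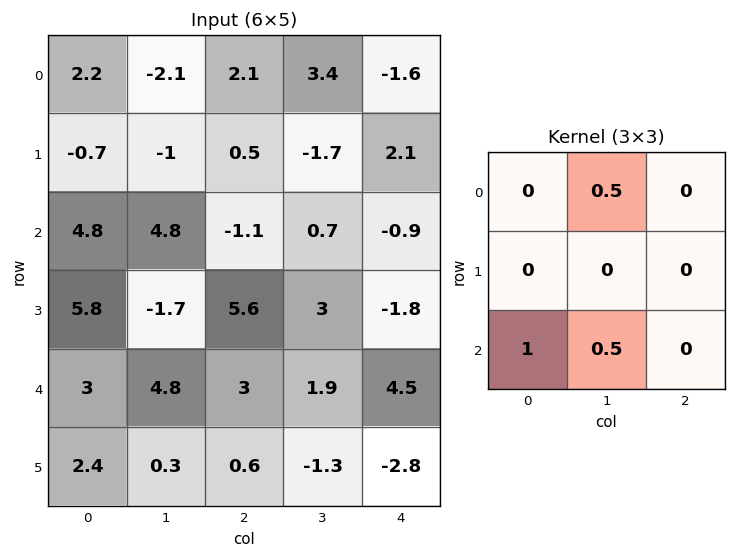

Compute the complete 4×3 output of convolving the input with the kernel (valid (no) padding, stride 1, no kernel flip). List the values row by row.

Output[0,0]: The receptive field on the input at this output position is [2.2 -2.1 2.1 / -0.7 -1 0.5 / 4.8 4.8 -1.1]. Elementwise product with the kernel and sum: -2.1·0.5 + 4.8·1 + 4.8·0.5.
Output[0,1]: The receptive field on the input at this output position is [-2.1 2.1 3.4 / -1 0.5 -1.7 / 4.8 -1.1 0.7]. Elementwise product with the kernel and sum: 2.1·0.5 + 4.8·1 + -1.1·0.5.

6.15 5.3 0.95
4.45 1.35 6.25
7.8 5.75 4.3
1.7 3.4 1.45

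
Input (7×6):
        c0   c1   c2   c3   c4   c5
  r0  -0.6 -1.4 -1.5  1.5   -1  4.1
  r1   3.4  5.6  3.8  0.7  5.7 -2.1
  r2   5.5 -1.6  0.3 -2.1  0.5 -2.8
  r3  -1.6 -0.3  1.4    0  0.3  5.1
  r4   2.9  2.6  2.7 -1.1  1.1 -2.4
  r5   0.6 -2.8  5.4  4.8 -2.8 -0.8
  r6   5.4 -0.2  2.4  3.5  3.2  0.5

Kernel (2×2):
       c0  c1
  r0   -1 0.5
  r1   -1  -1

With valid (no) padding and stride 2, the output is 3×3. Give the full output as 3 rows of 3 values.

Output[0,0]: The receptive field on the input at this output position is [-0.6 -1.4 / 3.4 5.6]. Elementwise product with the kernel and sum: -0.6·-1 + -1.4·0.5 + 3.4·-1 + 5.6·-1.
Output[0,1]: The receptive field on the input at this output position is [-1.5 1.5 / 3.8 0.7]. Elementwise product with the kernel and sum: -1.5·-1 + 1.5·0.5 + 3.8·-1 + 0.7·-1.

-9.1 -2.25 -0.55
-4.4 -2.75 -7.3
0.6 -13.45 1.3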